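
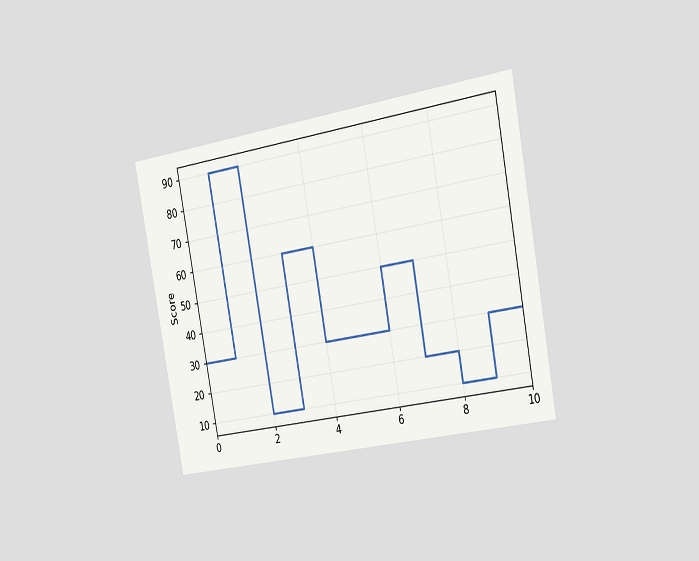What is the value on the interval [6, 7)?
50

The chart is tilted about 10° counter-clockwise and viewed slightly from the right. On [6, 7) the step sits at 50.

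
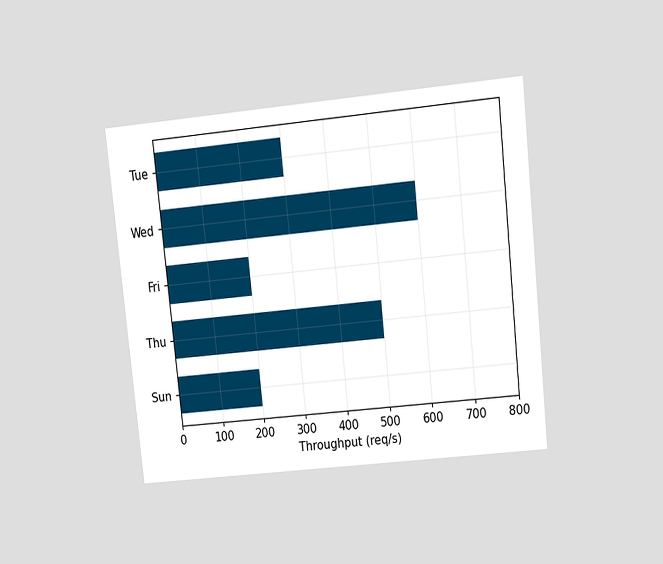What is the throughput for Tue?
300req/s

The chart is tilted about 6° counter-clockwise and viewed at a slight angle. Reading along the chart's x-axis, the Tue bar reaches 300req/s.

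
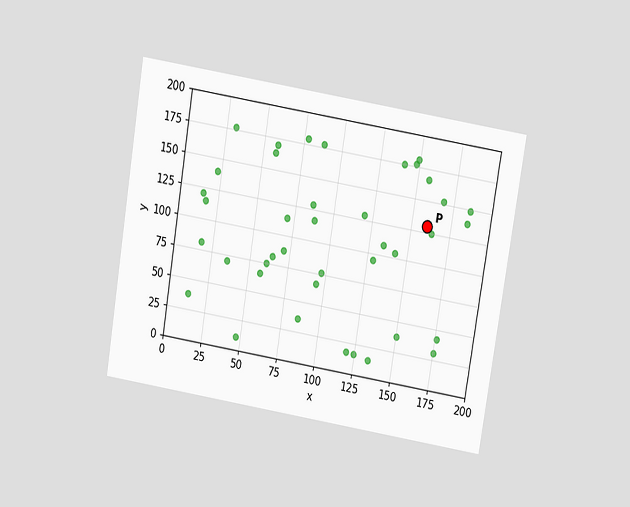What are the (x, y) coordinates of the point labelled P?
The chart is tilted about 9° clockwise and viewed slightly from above. Following the gridlines from P to each axis, P sits at (160, 130).

(160, 130)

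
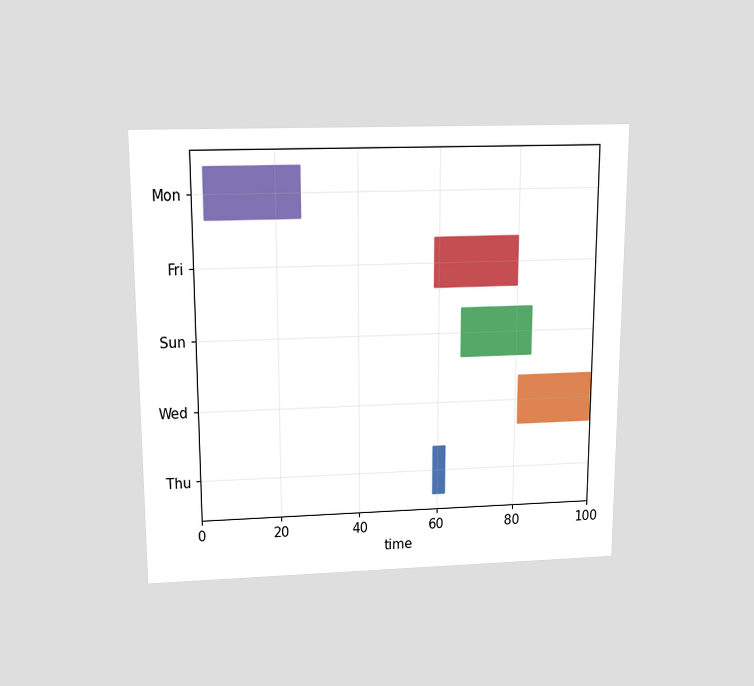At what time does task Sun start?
66

The chart is viewed slightly from above. The Sun bar begins at t=66.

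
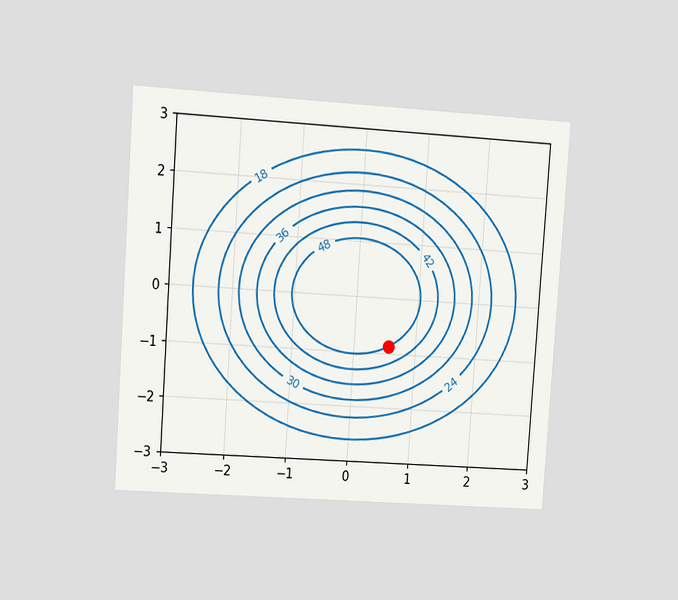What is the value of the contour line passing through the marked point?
The chart is tilted about 4° clockwise and viewed at a slight angle. The marked point sits on the contour labelled 48.

48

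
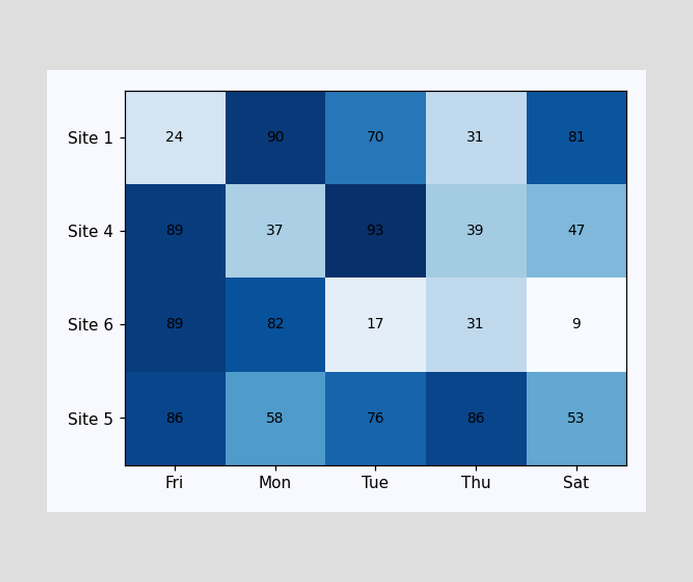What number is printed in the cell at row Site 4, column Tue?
The (Site 4, Tue) cell reads 93.

93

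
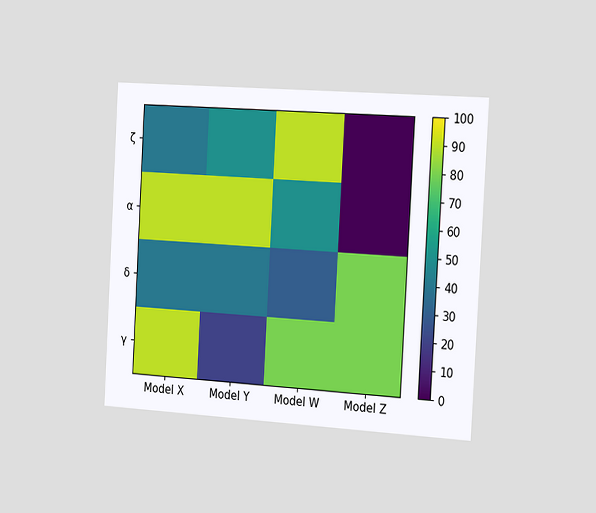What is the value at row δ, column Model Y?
The chart is tilted about 3° clockwise and viewed slightly from the right. Matching cell (δ, Model Y) against the colorbar gives 40.

40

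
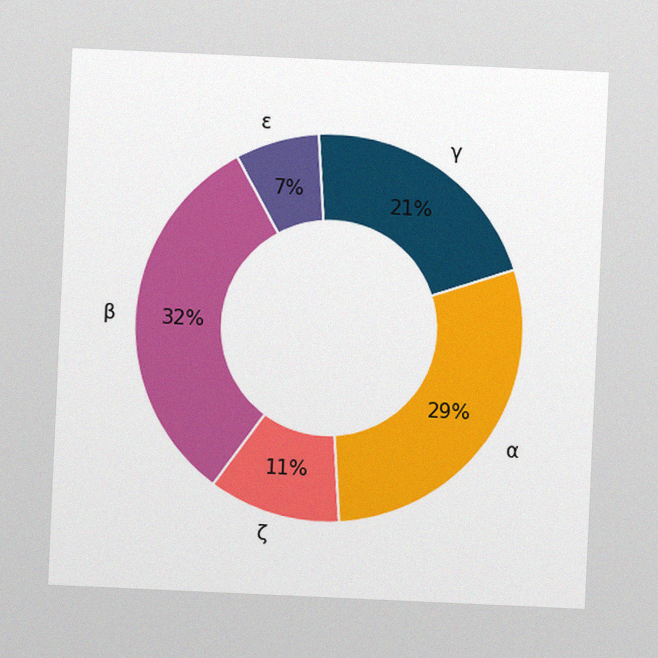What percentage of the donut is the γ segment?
21%

The chart is tilted about 3° clockwise, with some photo noise. The γ segment takes up 21% of the ring.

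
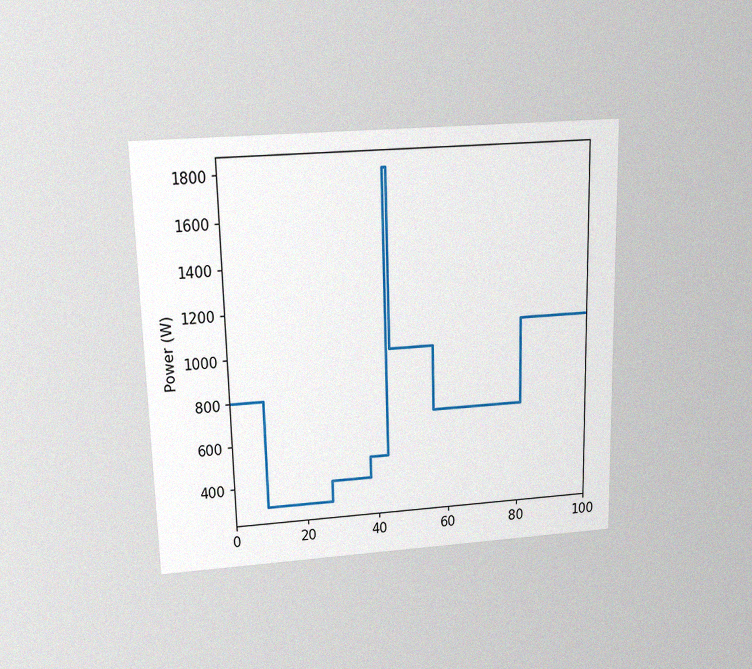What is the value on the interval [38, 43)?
The chart is viewed slightly from above, with some photo noise. On [38, 43) the step sits at 500W.

500W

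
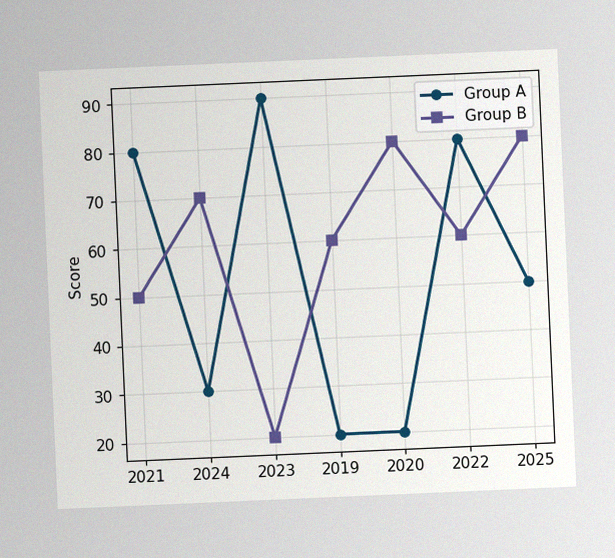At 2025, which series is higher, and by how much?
The chart is tilted about 2° counter-clockwise, with some photo noise. At 2025, Group B sits above the other line by 30.

Group B, by 30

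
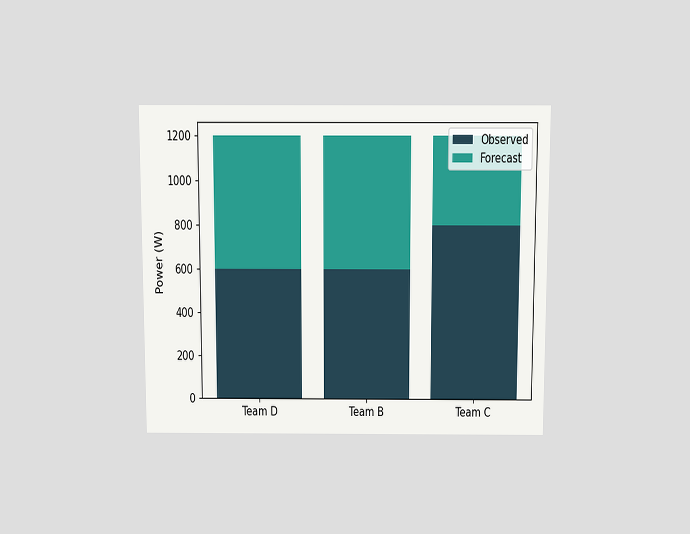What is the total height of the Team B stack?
The chart is viewed slightly from above. The Team B stack's top reaches 1200W on the y-axis.

1200W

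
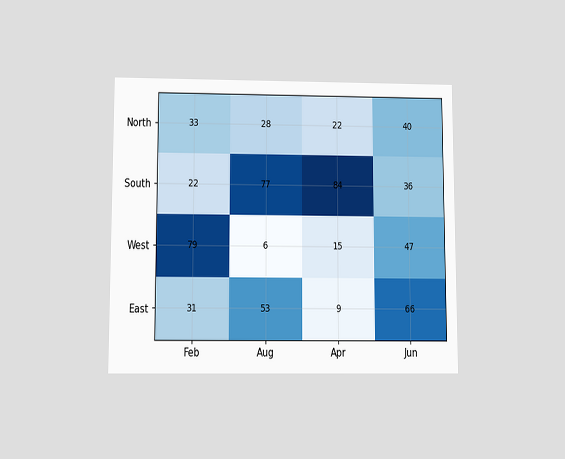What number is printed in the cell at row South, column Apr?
84

The chart is viewed slightly from below. The (South, Apr) cell reads 84.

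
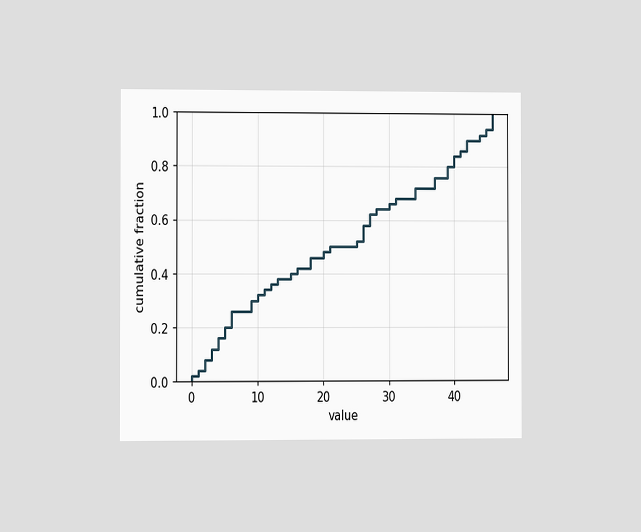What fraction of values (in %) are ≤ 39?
80%

The chart is viewed at a slight angle. At x=39 the ECDF step is at 80%.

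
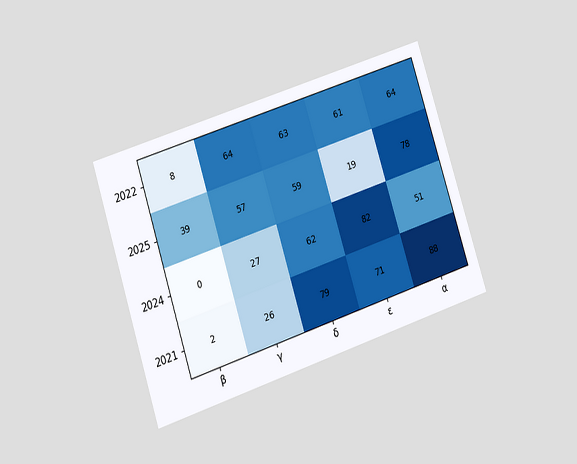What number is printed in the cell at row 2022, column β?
The chart is tilted about 18° counter-clockwise and viewed at a slight angle. The (2022, β) cell reads 8.

8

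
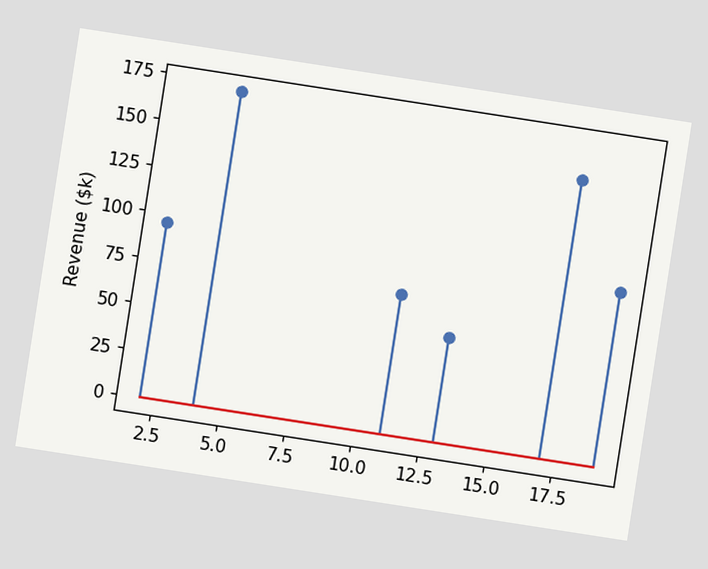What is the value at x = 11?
$76k

The chart is tilted about 9° clockwise. The stem at x=11 reaches $76k.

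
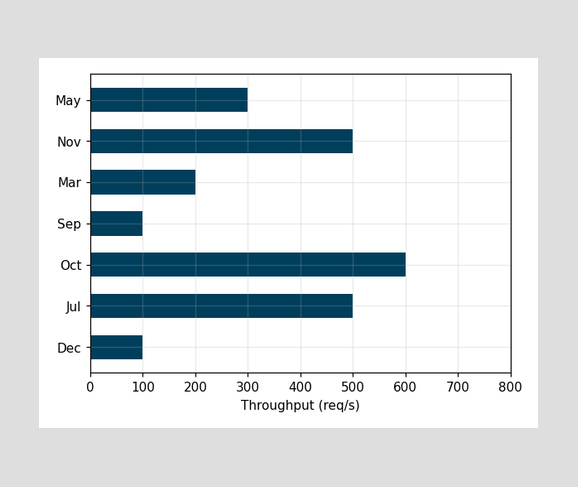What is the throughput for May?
300req/s

Reading along the chart's x-axis, the May bar reaches 300req/s.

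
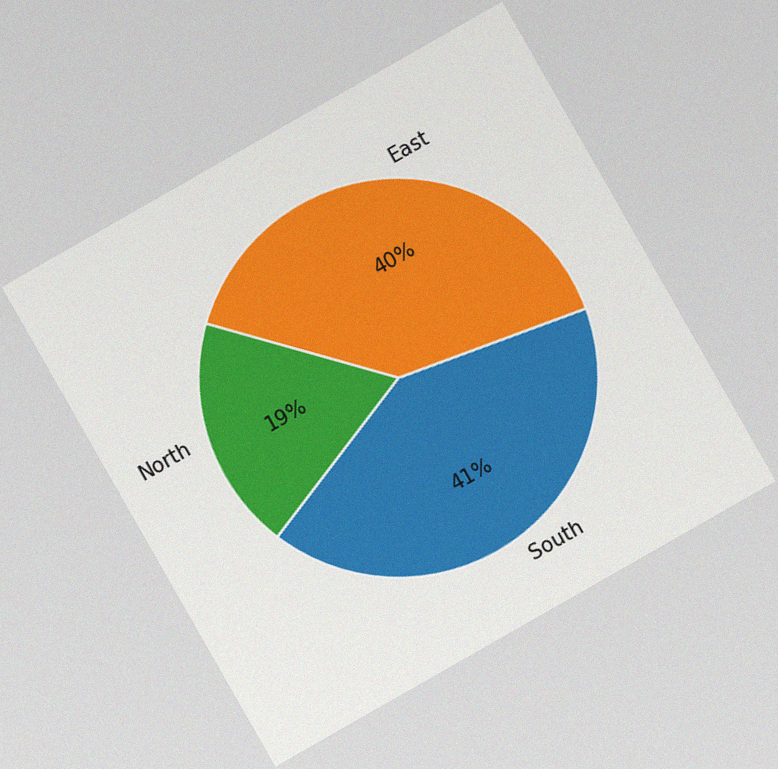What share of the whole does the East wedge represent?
The chart is tilted about 30° counter-clockwise, with some photo noise. The East slice takes up 40% of the pie.

40%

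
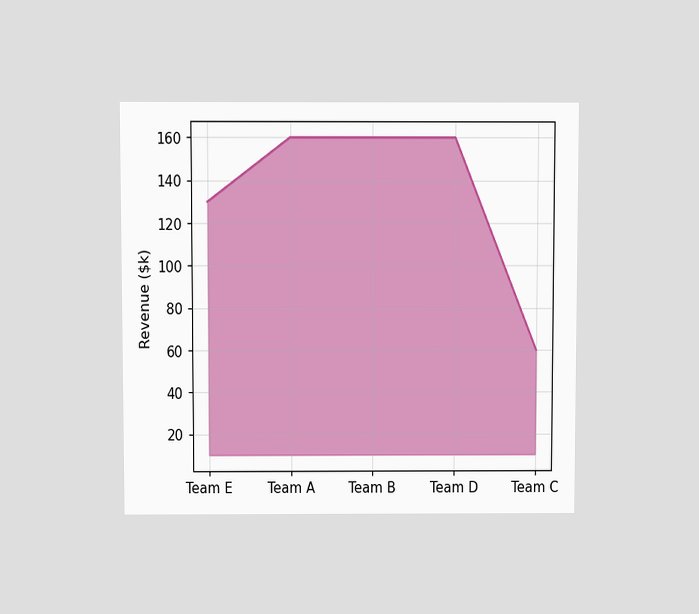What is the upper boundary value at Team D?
$160k

The chart is viewed slightly from above. At Team D the upper boundary is at $160k.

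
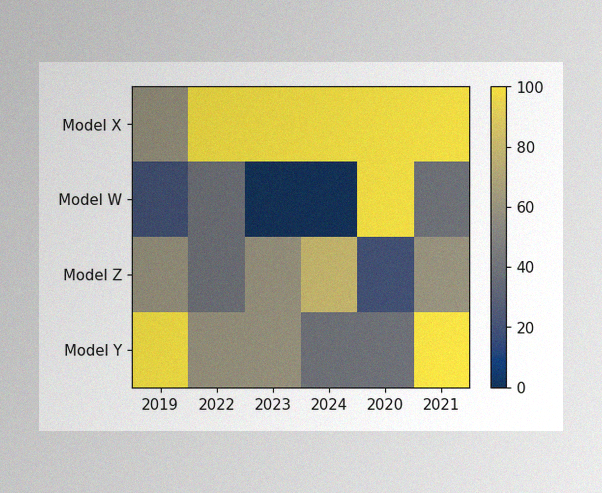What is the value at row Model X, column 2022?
100

The image has some photo noise and uneven lighting. Matching cell (Model X, 2022) against the colorbar gives 100.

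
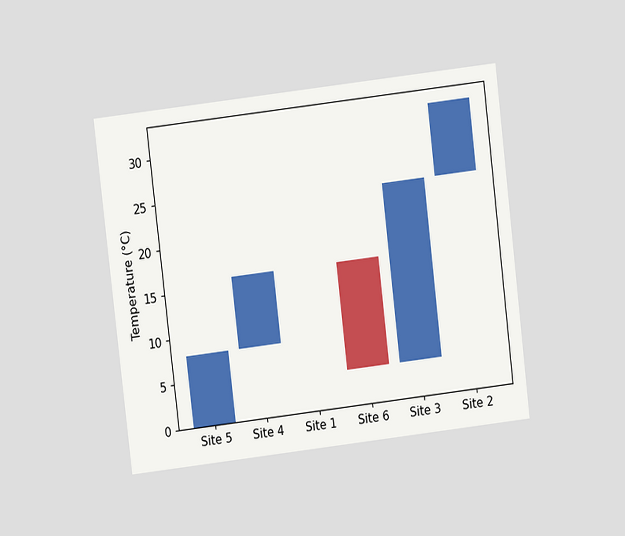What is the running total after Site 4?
The chart is tilted about 7° counter-clockwise and viewed at a slight angle. After Site 4 the running total reaches 16°C.

16°C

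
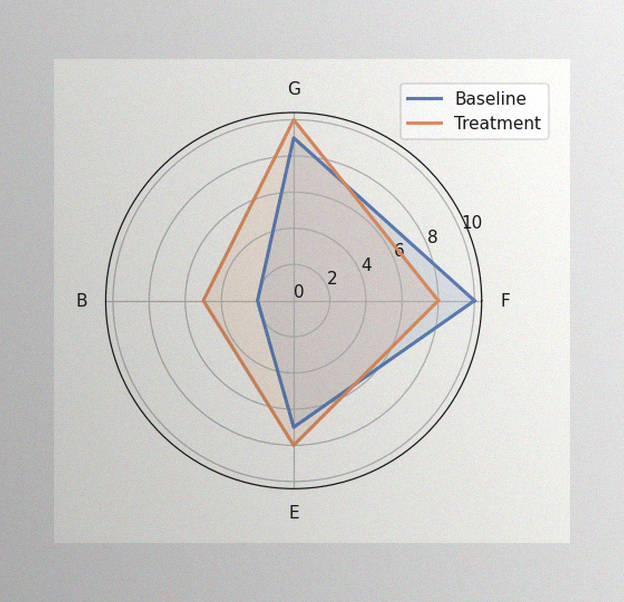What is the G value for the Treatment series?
The image has some photo noise and uneven lighting. On the G axis, Treatment reaches 10.

10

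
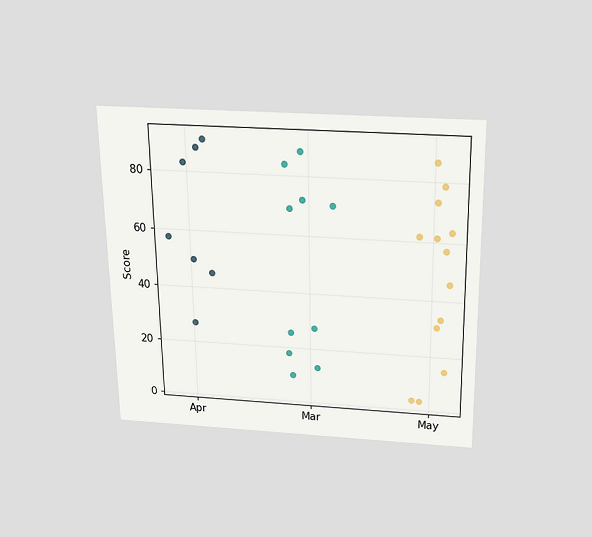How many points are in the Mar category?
10

The chart is viewed slightly from above. Counting the markers in the Mar column gives 10.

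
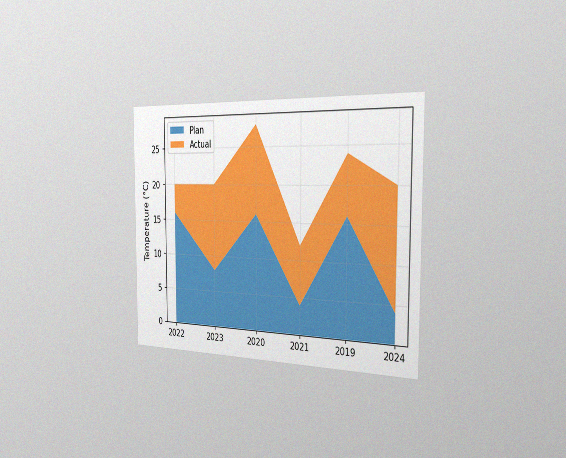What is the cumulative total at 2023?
20°C

The chart is viewed slightly from the right, with some photo noise. The stacked total at 2023 reaches 20°C.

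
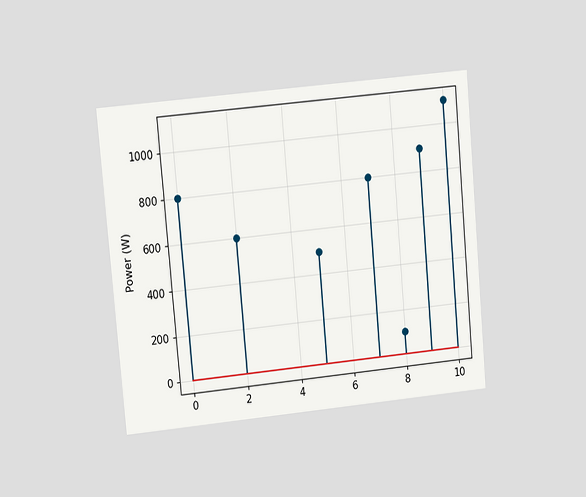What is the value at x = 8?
The chart is tilted about 5° counter-clockwise and viewed at a slight angle. The stem at x=8 reaches 100W.

100W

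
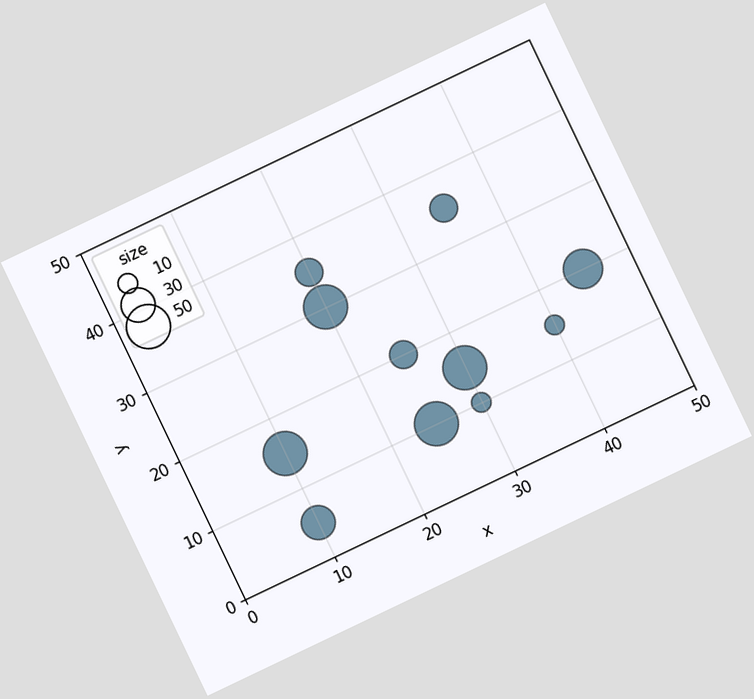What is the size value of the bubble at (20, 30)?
The chart is tilted about 26° counter-clockwise. Matching the bubble at (20, 30) against the size legend gives 50.

50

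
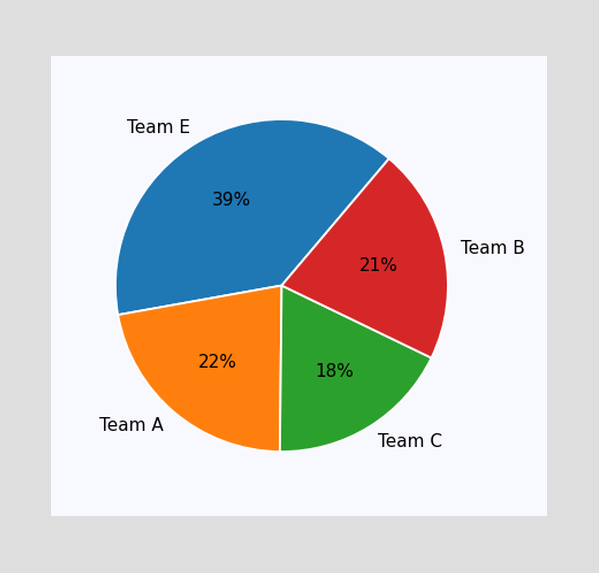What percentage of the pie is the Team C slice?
The Team C slice takes up 18% of the pie.

18%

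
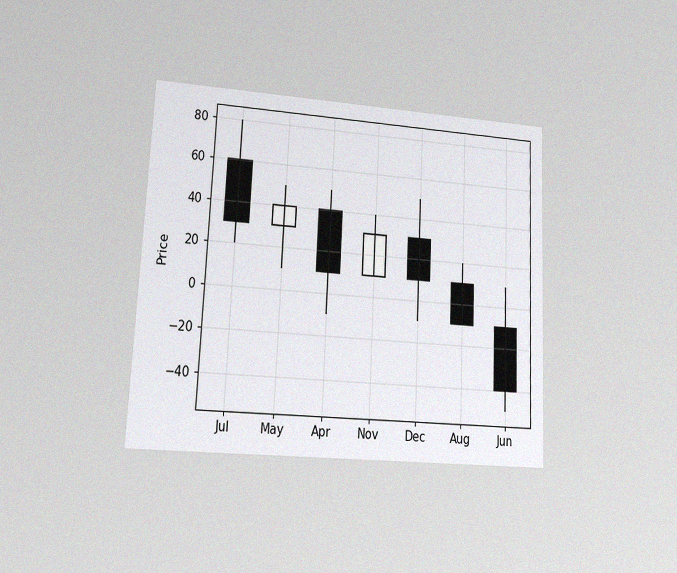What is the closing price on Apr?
10

The chart is tilted about 3° clockwise and viewed at a slight angle, with some photo noise. The Apr candle closes at 10.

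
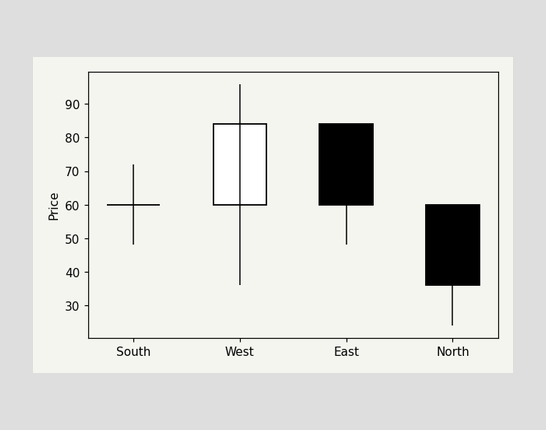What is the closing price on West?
84

The West candle closes at 84.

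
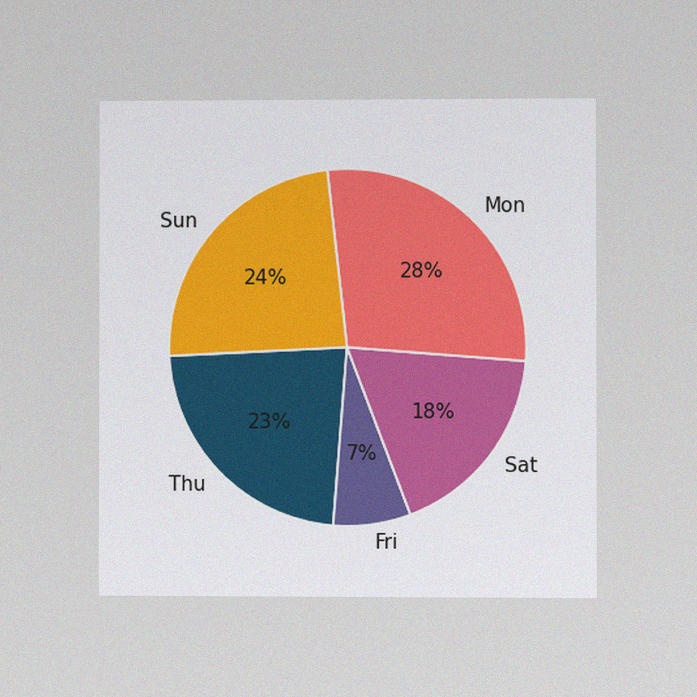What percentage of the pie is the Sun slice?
The chart is viewed at a slight angle, with some photo noise. The Sun slice takes up 24% of the pie.

24%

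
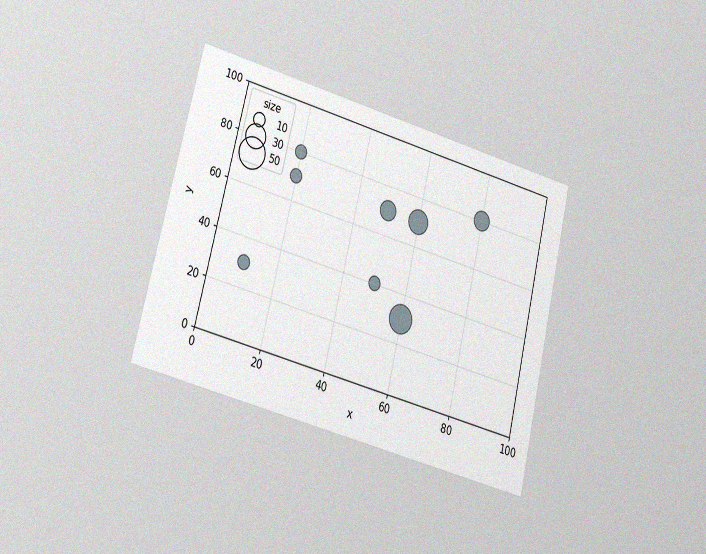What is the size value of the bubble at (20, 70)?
The chart is tilted about 14° clockwise and viewed slightly from the left, with some photo noise. Matching the bubble at (20, 70) against the size legend gives 10.

10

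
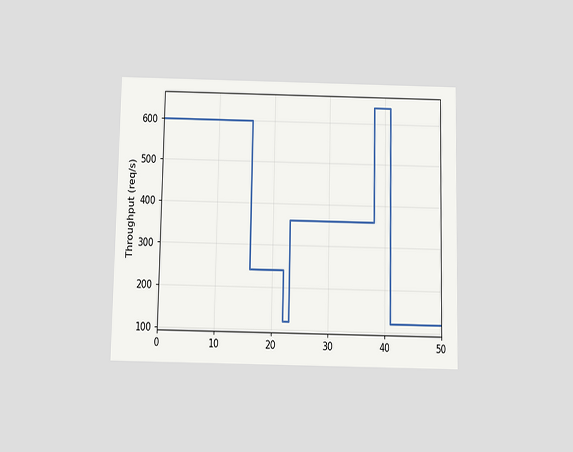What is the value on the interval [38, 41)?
The chart is viewed slightly from below. On [38, 41) the step sits at 640req/s.

640req/s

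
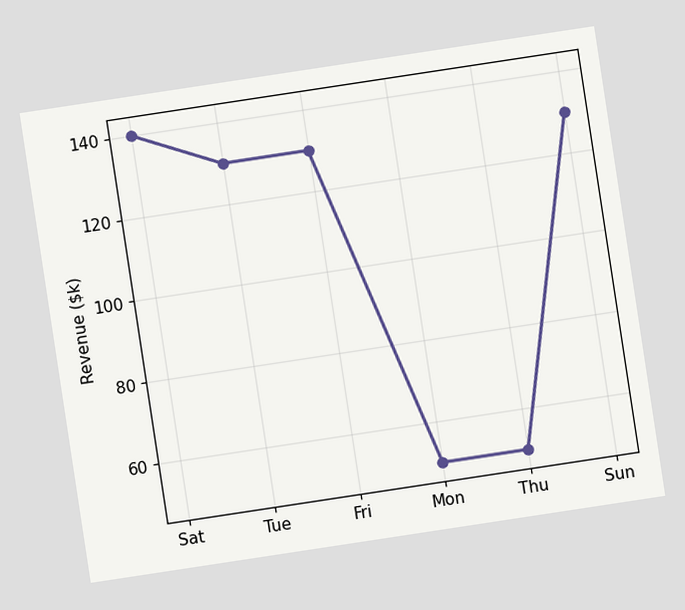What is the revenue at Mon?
$50k

The chart is tilted about 9° counter-clockwise. At Mon, the line is at $50k.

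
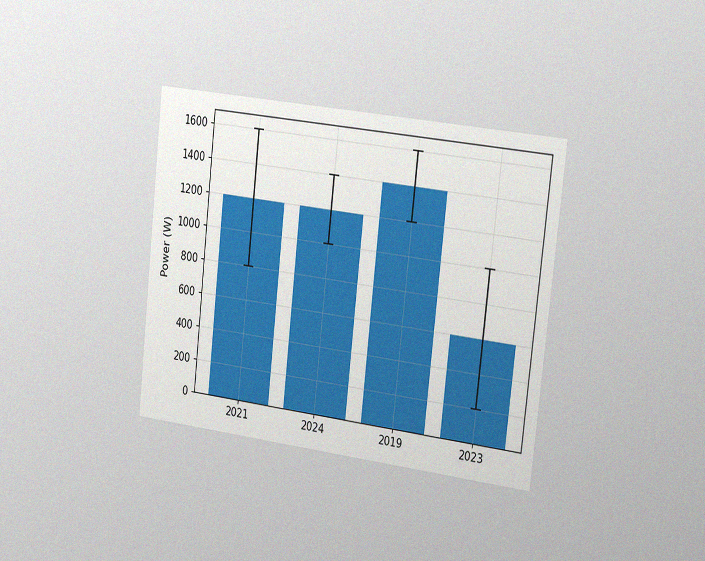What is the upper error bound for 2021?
The chart is tilted about 6° clockwise and viewed slightly from the right, with some photo noise. The 2021 bar's upper whisker reaches 1600W.

1600W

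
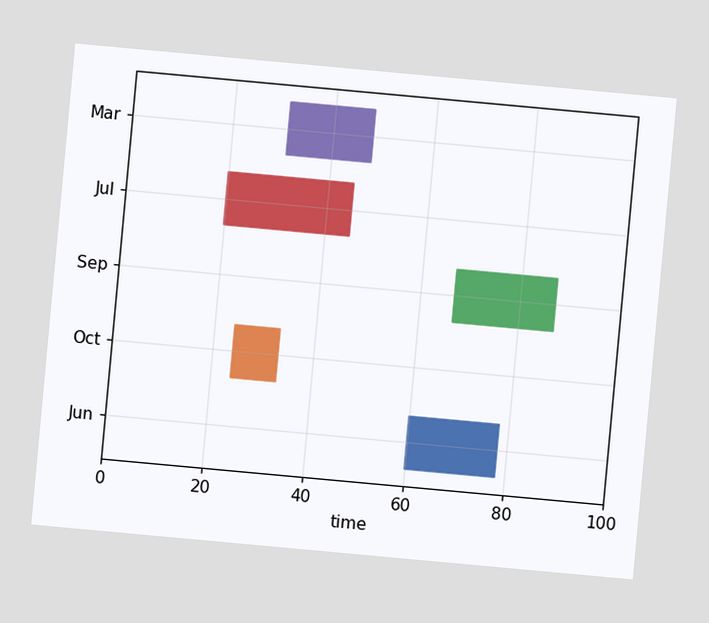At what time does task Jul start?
The chart is tilted about 5° clockwise. The Jul bar begins at t=20.

20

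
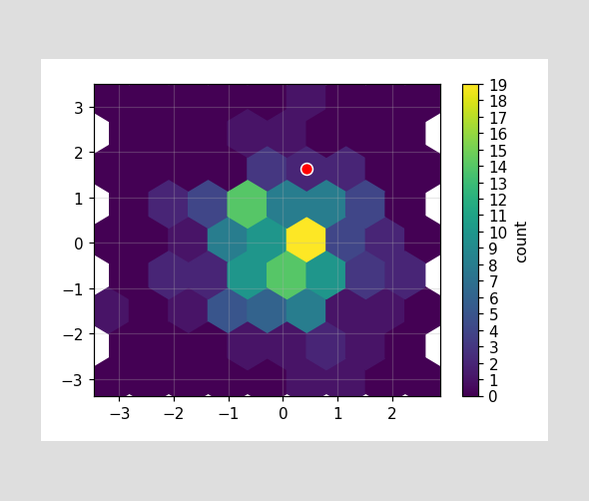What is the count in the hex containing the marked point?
The marked hex reads 2 on the colorbar.

2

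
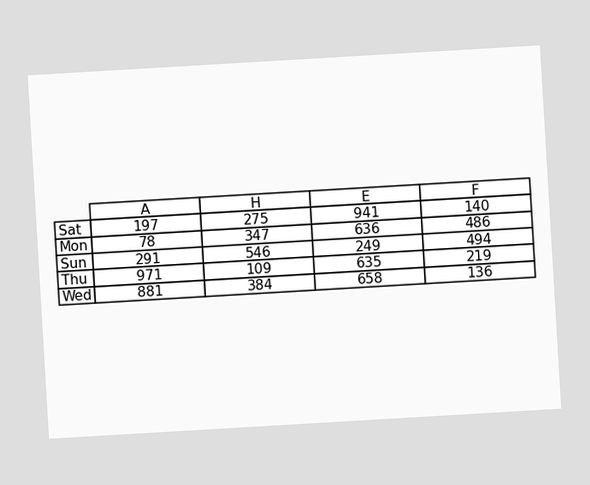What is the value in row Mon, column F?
486

The chart is tilted about 3° counter-clockwise. The (Mon, F) cell reads 486.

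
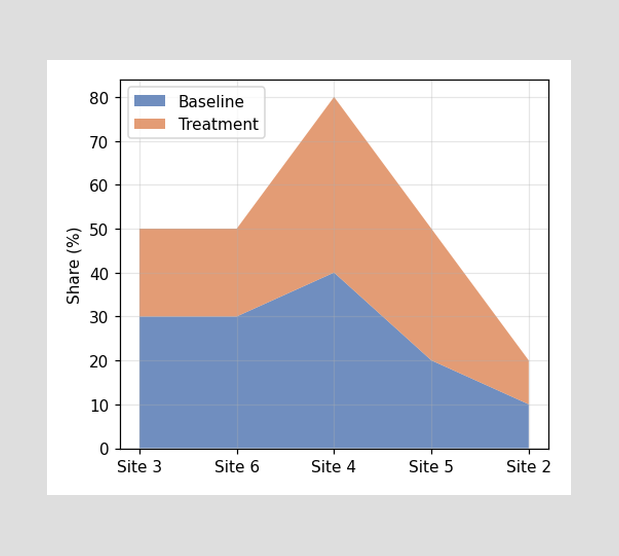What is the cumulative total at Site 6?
The stacked total at Site 6 reaches 50%.

50%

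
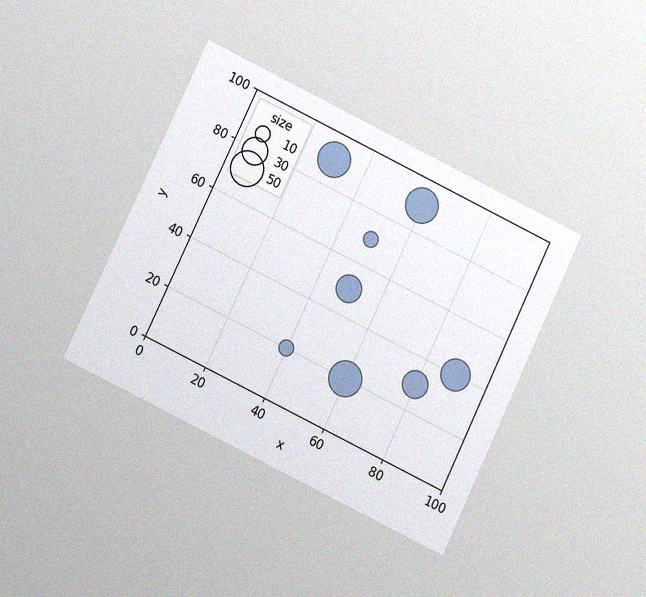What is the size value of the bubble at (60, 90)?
50

The chart is tilted about 26° clockwise and viewed at a slight angle, with some photo noise. Matching the bubble at (60, 90) against the size legend gives 50.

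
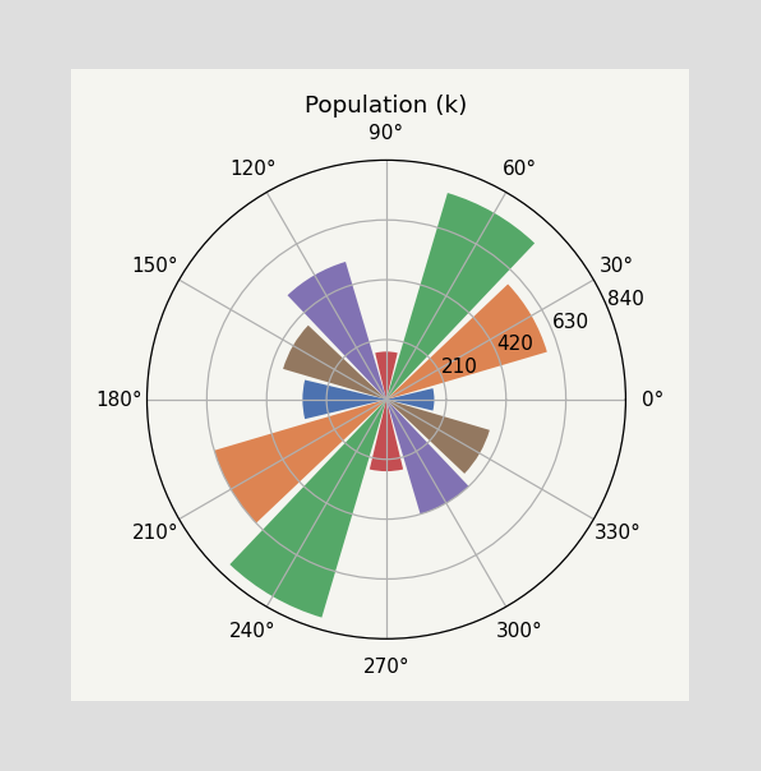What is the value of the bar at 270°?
The bar at 270° reaches 252k on the radial axis.

252k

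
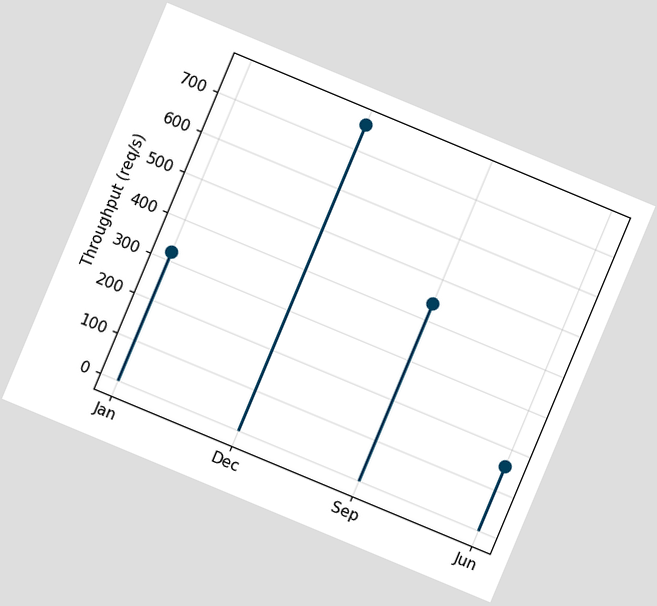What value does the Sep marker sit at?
440req/s

The chart is tilted about 23° clockwise. The Sep marker sits at 440req/s.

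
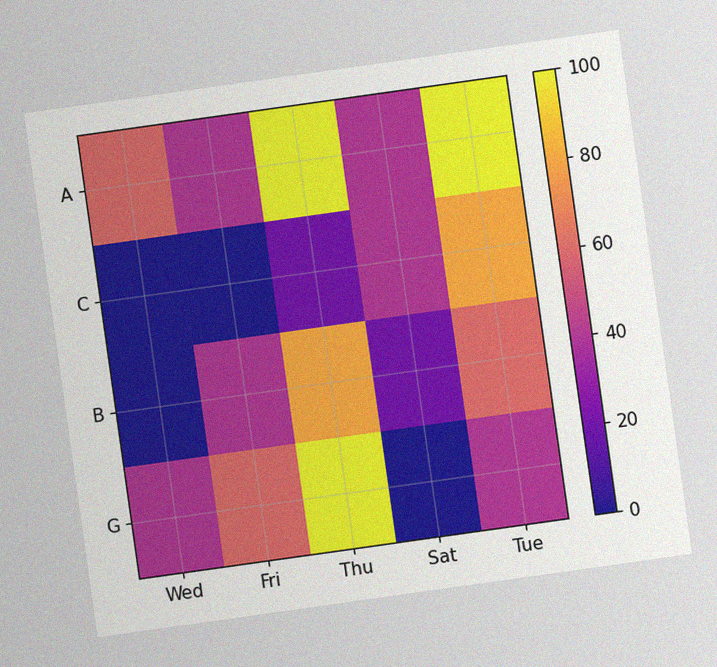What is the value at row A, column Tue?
The chart is tilted about 8° counter-clockwise, with some photo noise. Matching cell (A, Tue) against the colorbar gives 100.

100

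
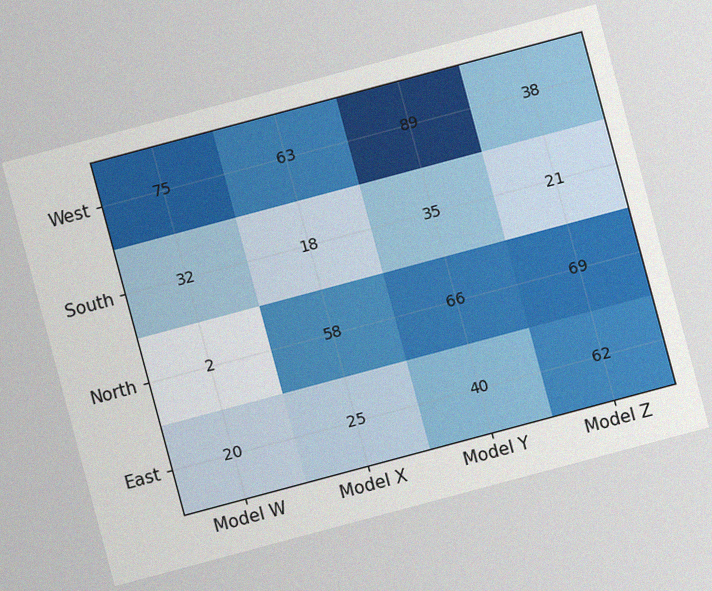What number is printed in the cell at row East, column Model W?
The chart is tilted about 15° counter-clockwise, with some photo noise. The (East, Model W) cell reads 20.

20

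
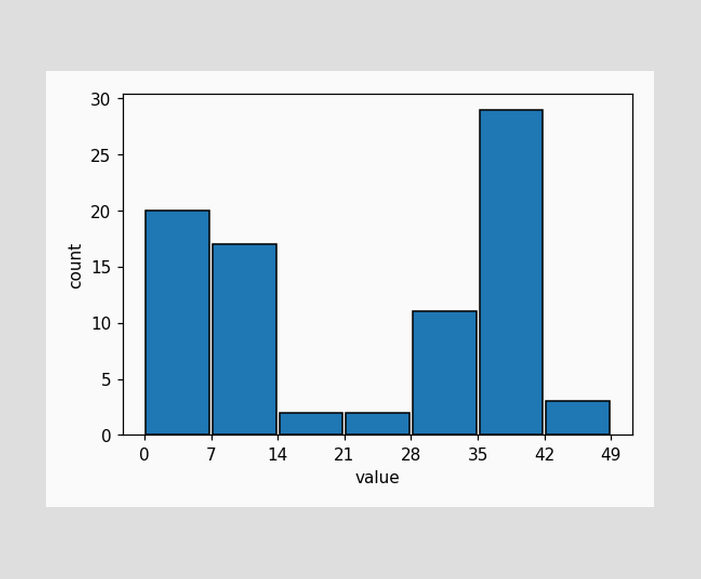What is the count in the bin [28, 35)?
11

The [28, 35) bin has height 11.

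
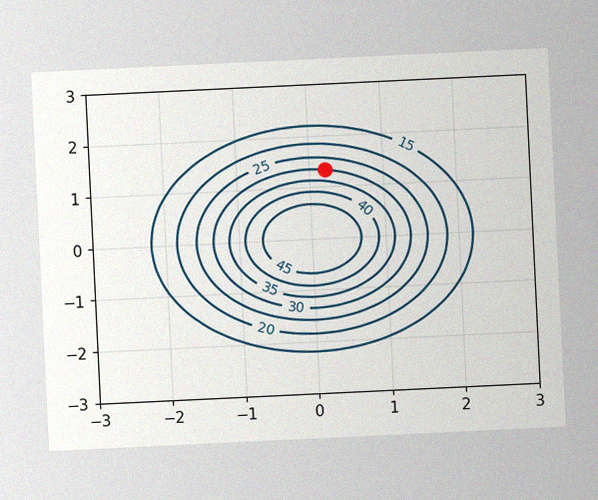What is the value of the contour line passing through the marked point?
The chart is tilted about 3° counter-clockwise, with some photo noise. The marked point sits on the contour labelled 30.

30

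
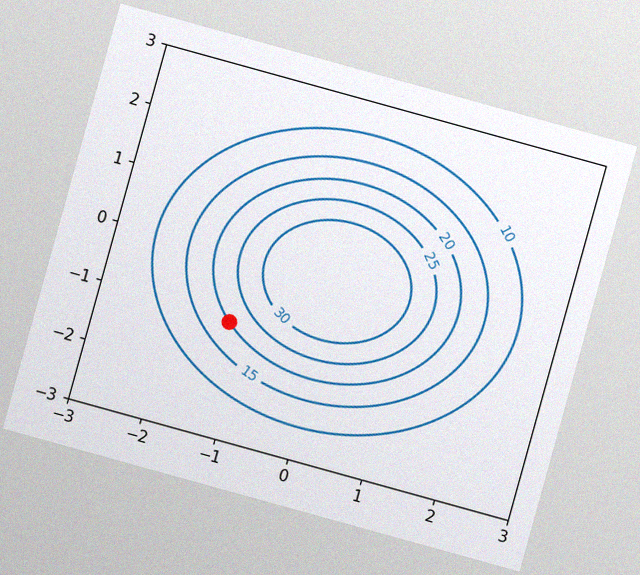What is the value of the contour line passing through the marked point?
The chart is tilted about 15° clockwise, with some photo noise. The marked point sits on the contour labelled 20.

20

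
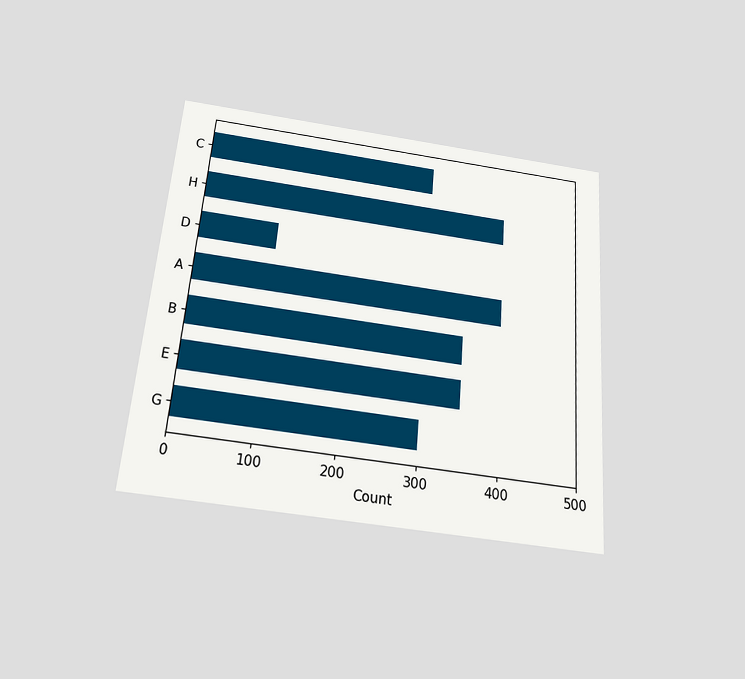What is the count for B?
350

The chart is tilted about 5° clockwise and viewed slightly from below. Reading along the chart's x-axis, the B bar reaches 350.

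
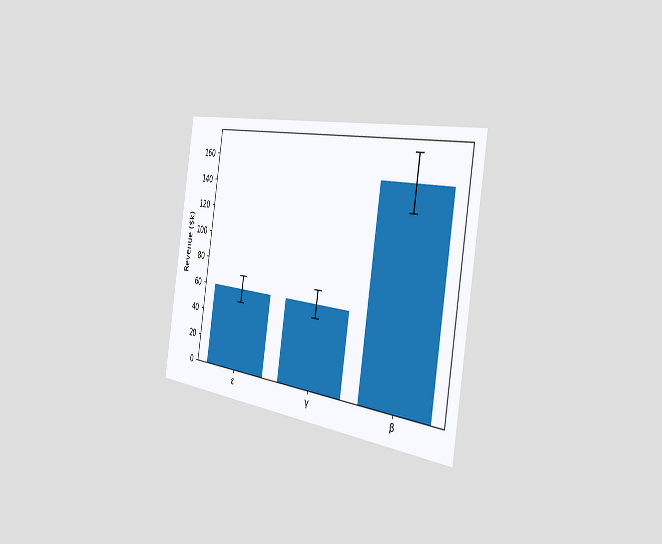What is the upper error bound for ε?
The chart is tilted about 9° clockwise and viewed slightly from the right. The ε bar's upper whisker reaches $70k.

$70k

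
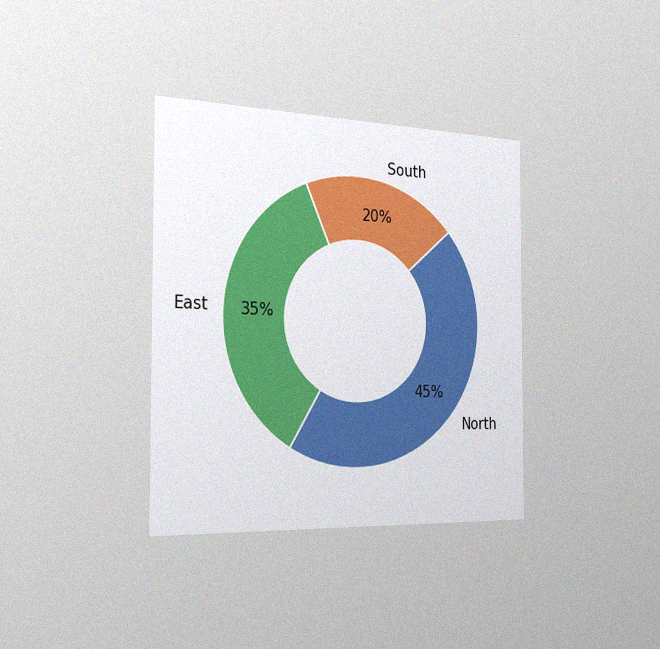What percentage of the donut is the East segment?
35%

The chart is viewed slightly from the left, with some photo noise. The East segment takes up 35% of the ring.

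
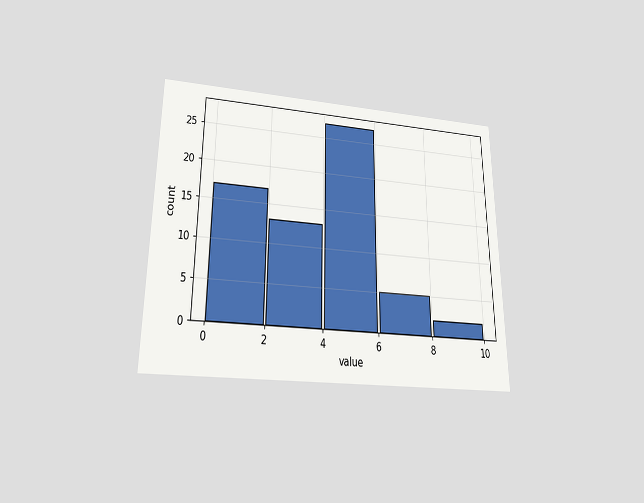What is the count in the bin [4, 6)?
The chart is viewed slightly from below. The [4, 6) bin has height 27.

27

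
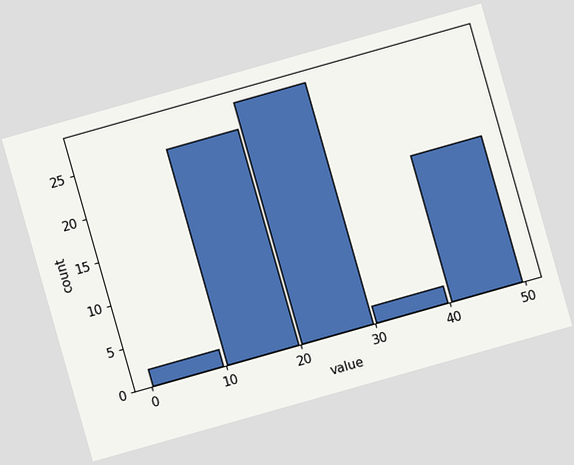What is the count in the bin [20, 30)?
The chart is tilted about 16° counter-clockwise. The [20, 30) bin has height 28.

28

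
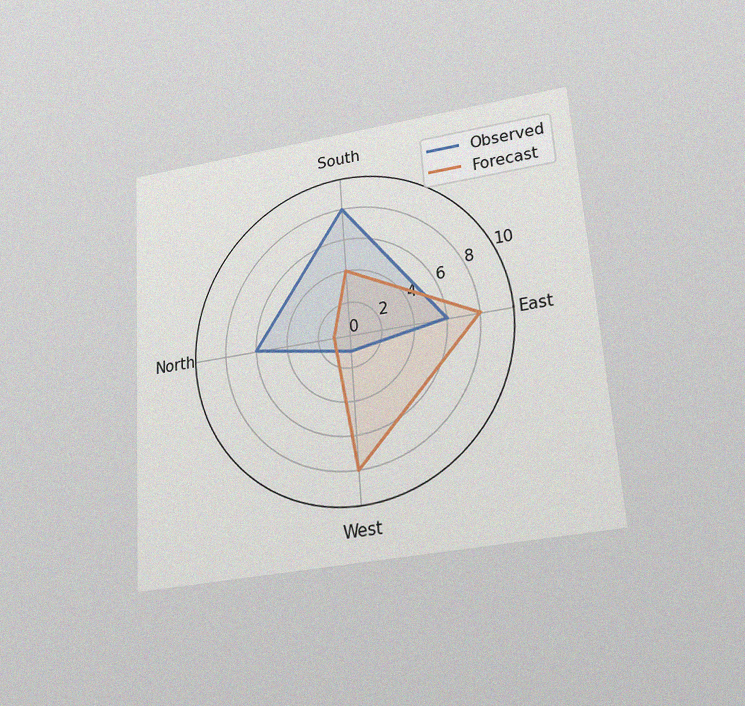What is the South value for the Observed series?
The chart is tilted about 4° counter-clockwise and viewed slightly from below, with some photo noise. On the South axis, Observed reaches 8.

8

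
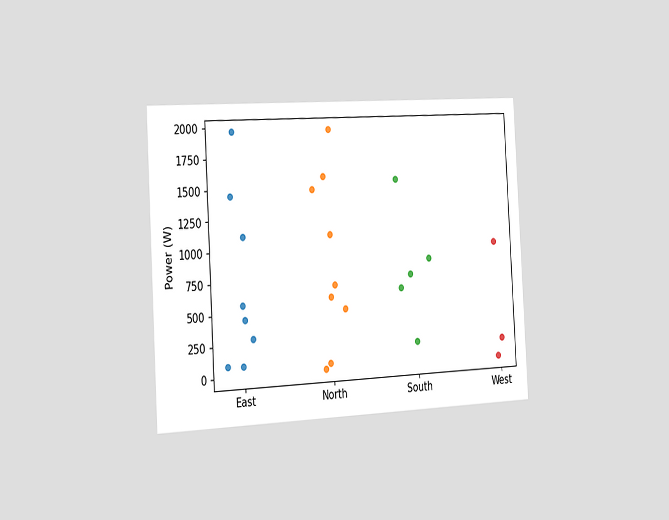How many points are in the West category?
3

The chart is tilted about 3° counter-clockwise and viewed slightly from the left. Counting the markers in the West column gives 3.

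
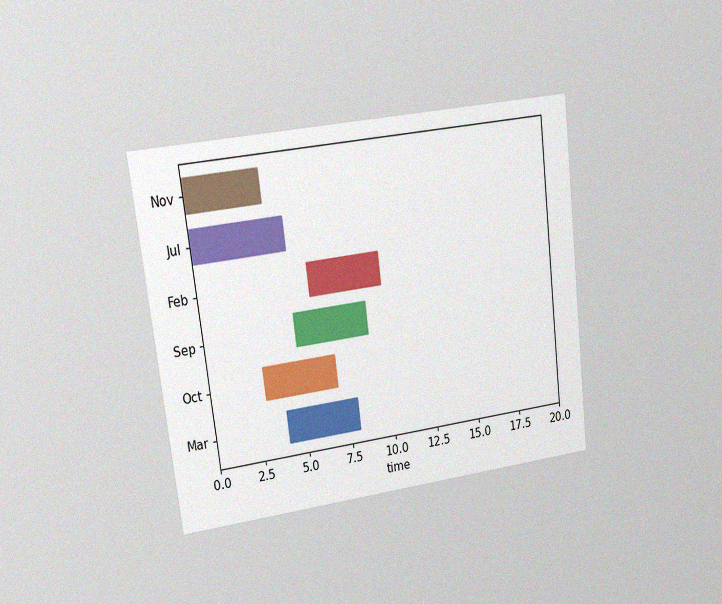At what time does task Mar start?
4

The chart is tilted about 7° counter-clockwise and viewed at a slight angle, with some photo noise. The Mar bar begins at t=4.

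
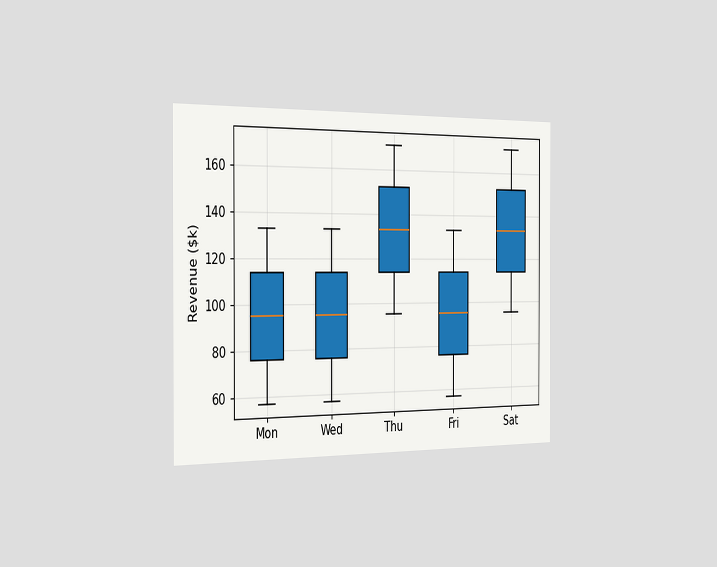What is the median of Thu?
The chart is viewed slightly from the left. The median line in the Thu box sits at $133k.

$133k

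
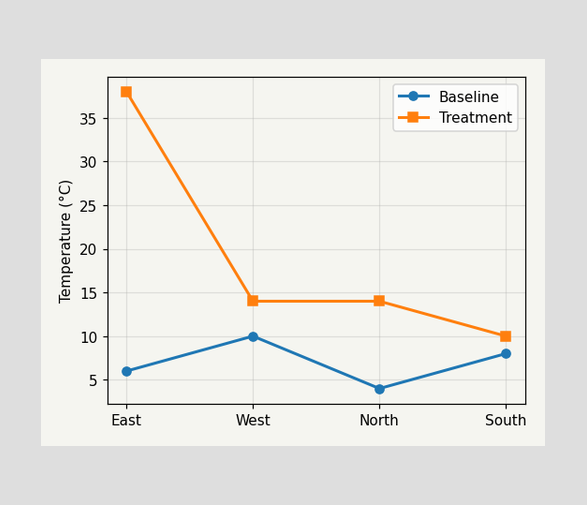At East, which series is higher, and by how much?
At East, Treatment sits above the other line by 32°C.

Treatment, by 32°C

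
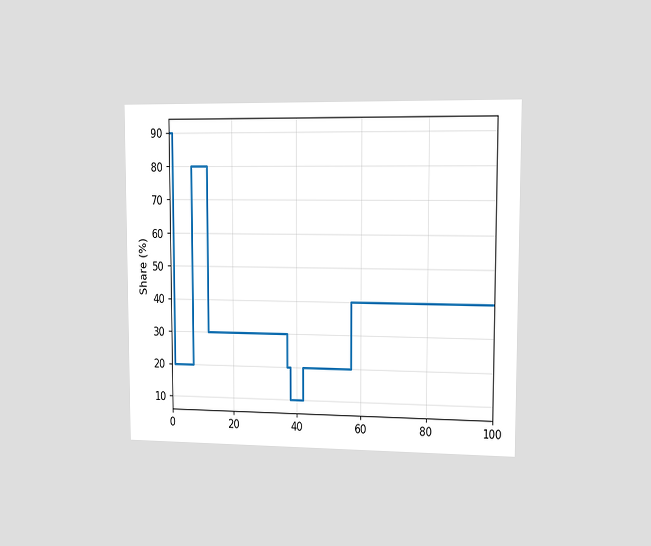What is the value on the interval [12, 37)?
30%

The chart is viewed slightly from the right. On [12, 37) the step sits at 30%.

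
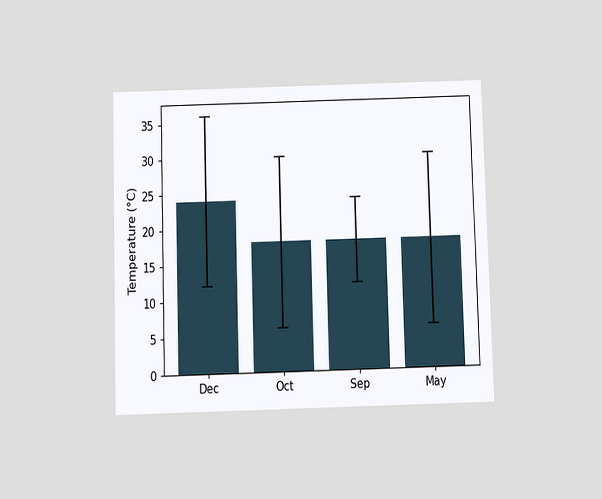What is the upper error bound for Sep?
The chart is viewed slightly from below. The Sep bar's upper whisker reaches 24°C.

24°C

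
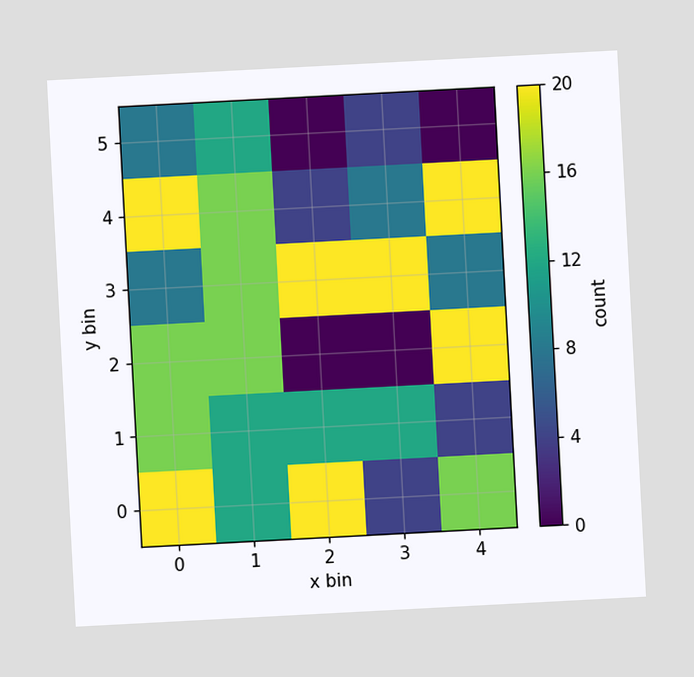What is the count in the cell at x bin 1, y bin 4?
The chart is tilted about 3° counter-clockwise. Matching the cell (1, 4) against the colorbar gives 16.

16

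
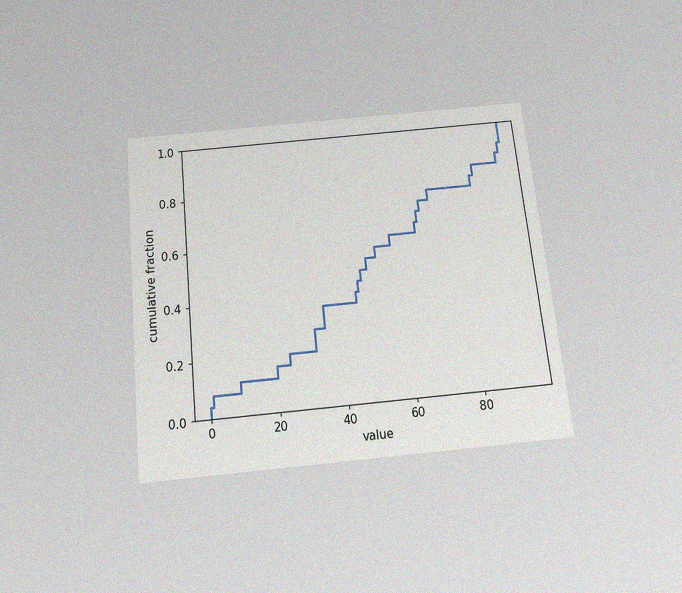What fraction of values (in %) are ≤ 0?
4%

The chart is tilted about 6° counter-clockwise and viewed slightly from below, with some photo noise. At x=0 the ECDF step is at 4%.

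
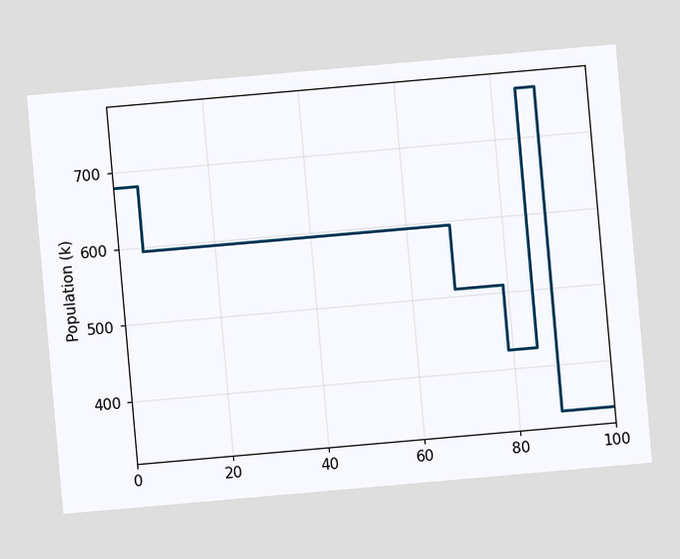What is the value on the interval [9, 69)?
595k

The chart is tilted about 5° counter-clockwise. On [9, 69) the step sits at 595k.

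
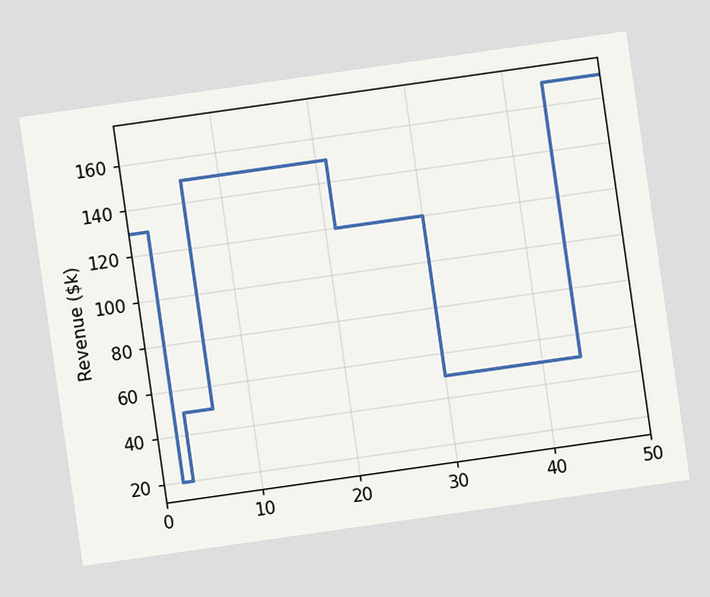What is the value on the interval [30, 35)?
The chart is tilted about 8° counter-clockwise. On [30, 35) the step sits at $50k.

$50k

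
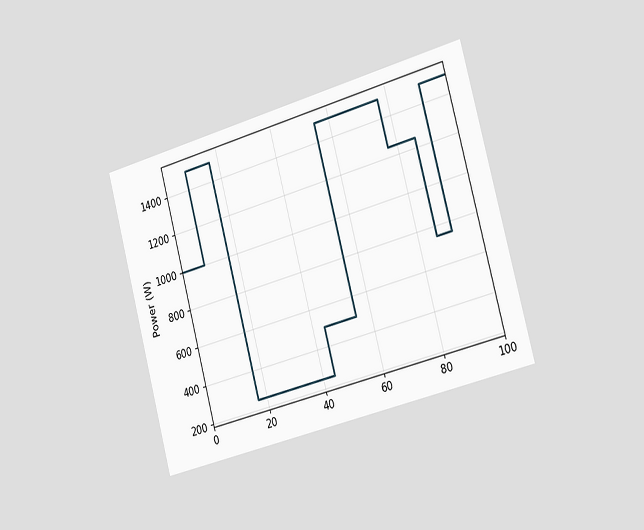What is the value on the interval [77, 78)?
1250W

The chart is tilted about 15° counter-clockwise and viewed slightly from the right. On [77, 78) the step sits at 1250W.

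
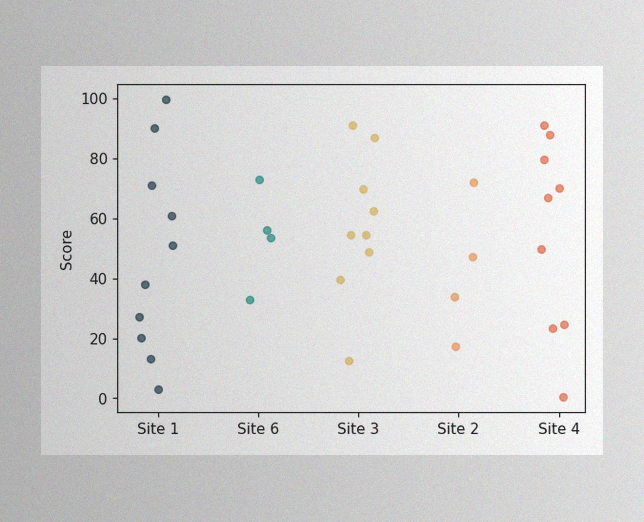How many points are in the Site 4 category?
The image has some photo noise and uneven lighting. Counting the markers in the Site 4 column gives 9.

9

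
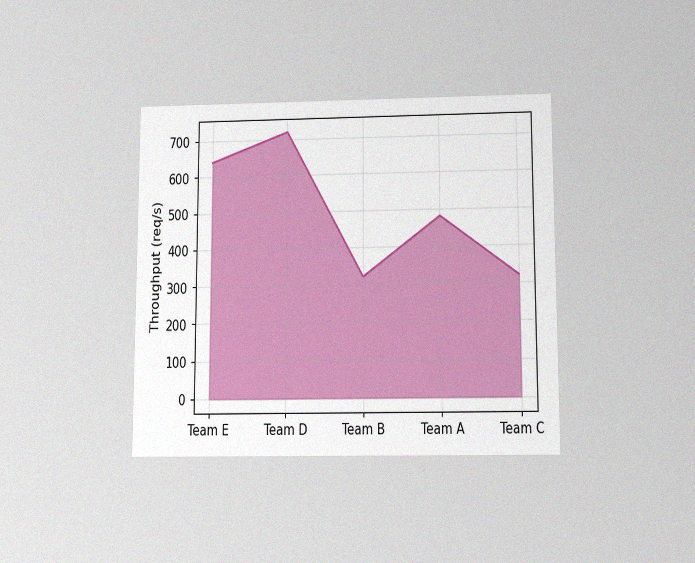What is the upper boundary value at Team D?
720req/s

The chart is viewed slightly from below, with some photo noise. At Team D the upper boundary is at 720req/s.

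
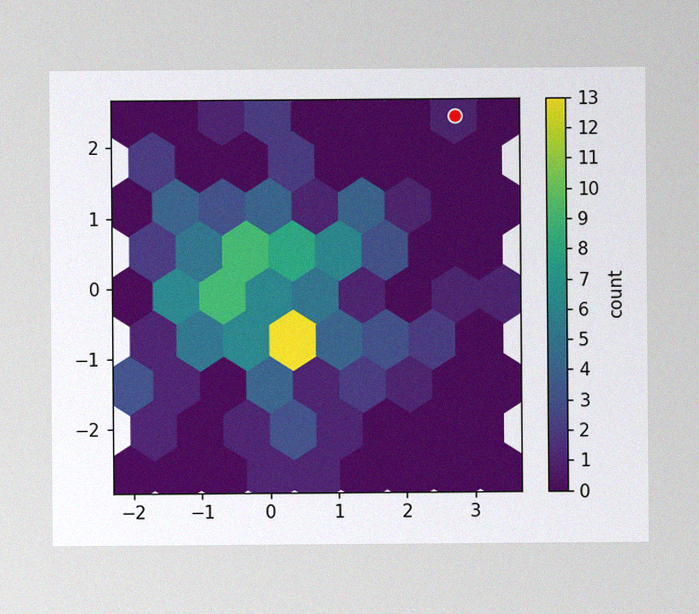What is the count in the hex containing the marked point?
1

The image has some photo noise and uneven lighting. The marked hex reads 1 on the colorbar.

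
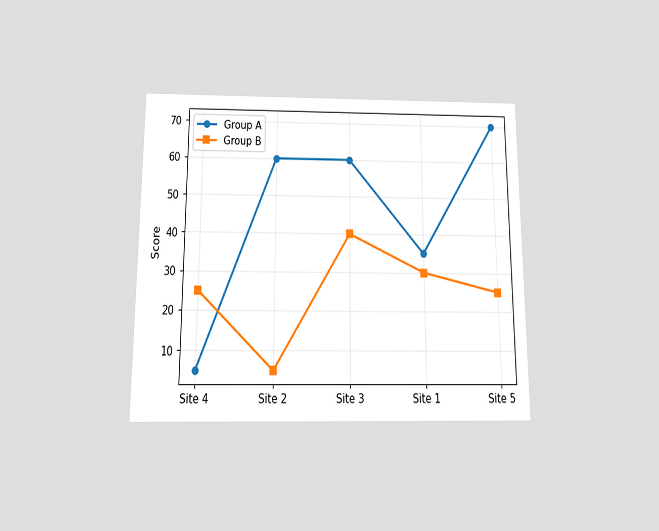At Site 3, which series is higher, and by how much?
Group A, by 20

The chart is viewed slightly from below. At Site 3, Group A sits above the other line by 20.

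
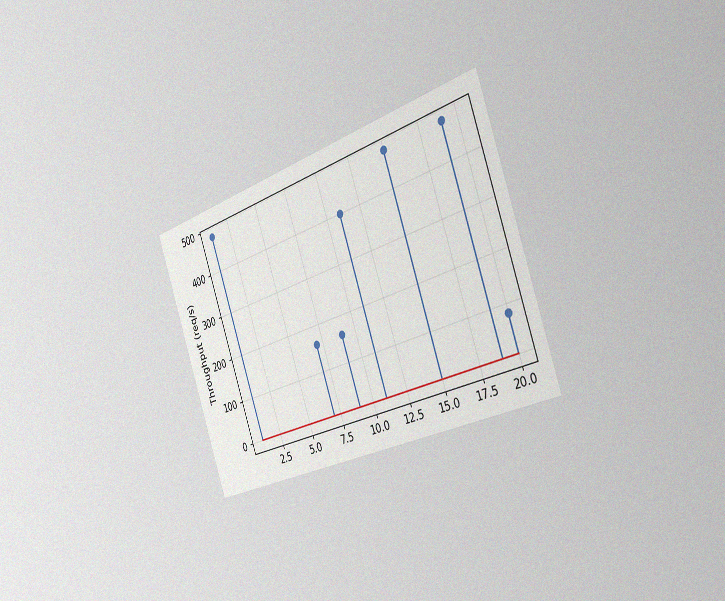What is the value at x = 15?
480req/s

The chart is tilted about 19° counter-clockwise and viewed slightly from the right, with some photo noise. The stem at x=15 reaches 480req/s.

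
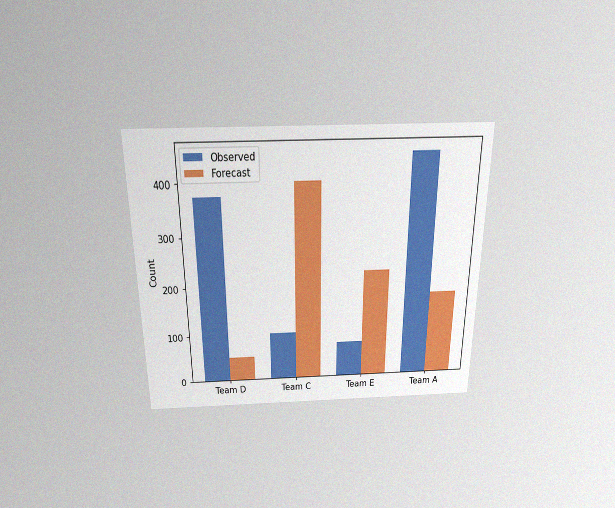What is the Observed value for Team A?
450

The chart is viewed slightly from above, with some photo noise. The Observed bar at Team A reaches 450 on the y-axis.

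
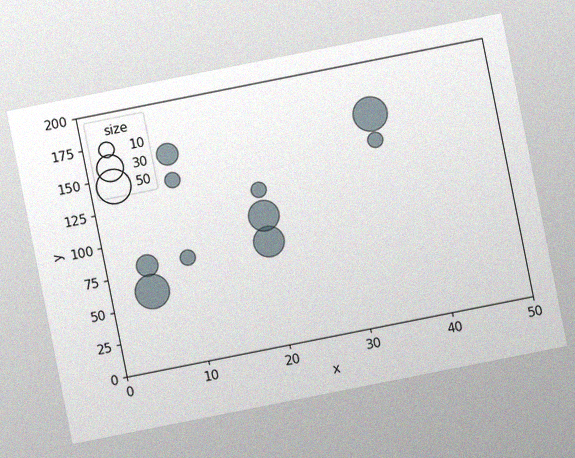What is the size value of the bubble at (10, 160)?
The chart is tilted about 11° counter-clockwise, with some photo noise. Matching the bubble at (10, 160) against the size legend gives 20.

20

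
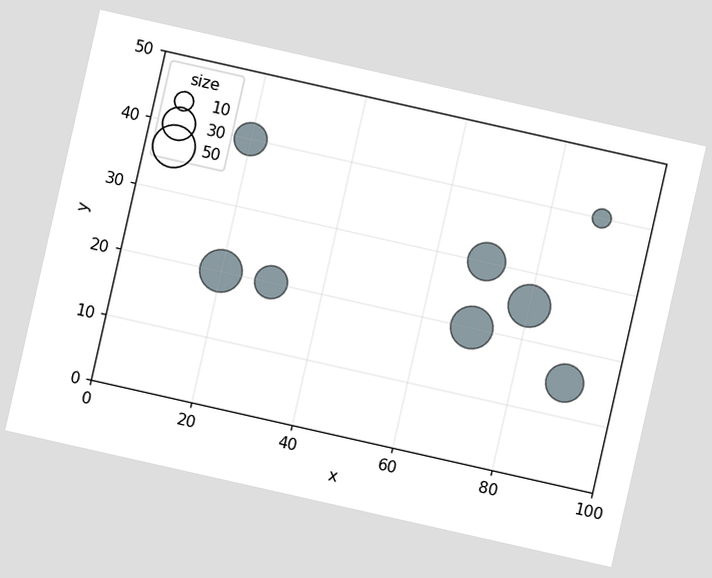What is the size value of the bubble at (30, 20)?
The chart is tilted about 13° clockwise. Matching the bubble at (30, 20) against the size legend gives 30.

30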